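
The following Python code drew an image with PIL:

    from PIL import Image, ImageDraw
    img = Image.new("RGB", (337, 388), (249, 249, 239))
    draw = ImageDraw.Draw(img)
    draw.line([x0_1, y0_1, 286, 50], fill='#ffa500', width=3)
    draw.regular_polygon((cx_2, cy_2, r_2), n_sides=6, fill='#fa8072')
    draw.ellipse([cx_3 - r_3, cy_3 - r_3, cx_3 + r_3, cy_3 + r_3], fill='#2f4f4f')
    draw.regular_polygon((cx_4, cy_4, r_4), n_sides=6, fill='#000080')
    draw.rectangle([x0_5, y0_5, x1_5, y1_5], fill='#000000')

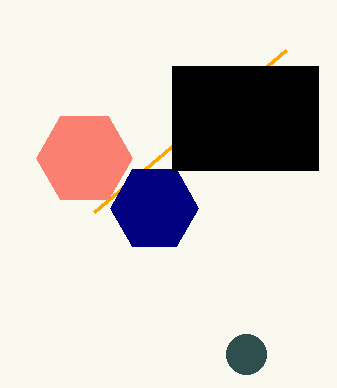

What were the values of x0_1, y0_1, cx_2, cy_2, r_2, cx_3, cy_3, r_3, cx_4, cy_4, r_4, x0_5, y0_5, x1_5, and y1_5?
x0_1 = 94
y0_1 = 212
cx_2 = 84
cy_2 = 158
r_2 = 48
cx_3 = 246
cy_3 = 354
r_3 = 20
cx_4 = 154
cy_4 = 208
r_4 = 44
x0_5 = 172
y0_5 = 66
x1_5 = 318
y1_5 = 170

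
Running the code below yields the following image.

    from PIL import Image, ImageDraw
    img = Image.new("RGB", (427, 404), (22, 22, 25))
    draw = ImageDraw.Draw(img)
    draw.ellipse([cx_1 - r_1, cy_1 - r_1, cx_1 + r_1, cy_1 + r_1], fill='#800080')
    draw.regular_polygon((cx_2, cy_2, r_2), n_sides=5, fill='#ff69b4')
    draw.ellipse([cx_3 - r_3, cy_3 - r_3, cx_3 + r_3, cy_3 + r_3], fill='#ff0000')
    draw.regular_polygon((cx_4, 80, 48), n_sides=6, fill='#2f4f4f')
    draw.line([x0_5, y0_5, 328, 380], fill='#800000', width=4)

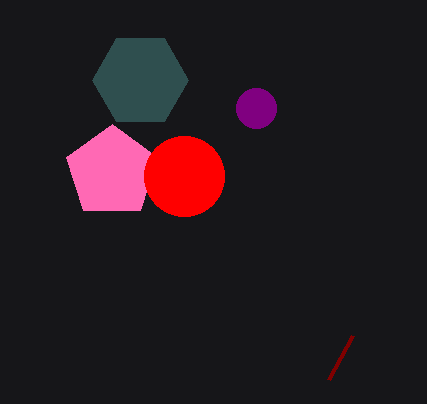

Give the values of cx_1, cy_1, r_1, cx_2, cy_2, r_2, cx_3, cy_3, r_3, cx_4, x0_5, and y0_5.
cx_1 = 256
cy_1 = 108
r_1 = 20
cx_2 = 112
cy_2 = 172
r_2 = 48
cx_3 = 184
cy_3 = 176
r_3 = 40
cx_4 = 140
x0_5 = 352
y0_5 = 336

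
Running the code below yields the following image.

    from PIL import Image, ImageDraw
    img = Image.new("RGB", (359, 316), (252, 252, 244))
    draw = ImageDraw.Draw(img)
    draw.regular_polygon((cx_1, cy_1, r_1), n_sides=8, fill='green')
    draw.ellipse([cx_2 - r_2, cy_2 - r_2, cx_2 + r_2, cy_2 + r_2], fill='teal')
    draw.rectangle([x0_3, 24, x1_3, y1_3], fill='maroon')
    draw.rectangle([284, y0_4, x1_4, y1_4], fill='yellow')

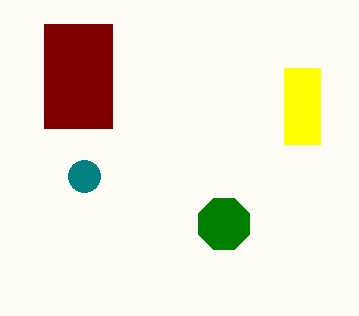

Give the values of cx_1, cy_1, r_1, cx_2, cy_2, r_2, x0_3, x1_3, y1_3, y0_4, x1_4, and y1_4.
cx_1 = 224, cy_1 = 224, r_1 = 28, cx_2 = 84, cy_2 = 176, r_2 = 16, x0_3 = 44, x1_3 = 112, y1_3 = 128, y0_4 = 68, x1_4 = 320, y1_4 = 144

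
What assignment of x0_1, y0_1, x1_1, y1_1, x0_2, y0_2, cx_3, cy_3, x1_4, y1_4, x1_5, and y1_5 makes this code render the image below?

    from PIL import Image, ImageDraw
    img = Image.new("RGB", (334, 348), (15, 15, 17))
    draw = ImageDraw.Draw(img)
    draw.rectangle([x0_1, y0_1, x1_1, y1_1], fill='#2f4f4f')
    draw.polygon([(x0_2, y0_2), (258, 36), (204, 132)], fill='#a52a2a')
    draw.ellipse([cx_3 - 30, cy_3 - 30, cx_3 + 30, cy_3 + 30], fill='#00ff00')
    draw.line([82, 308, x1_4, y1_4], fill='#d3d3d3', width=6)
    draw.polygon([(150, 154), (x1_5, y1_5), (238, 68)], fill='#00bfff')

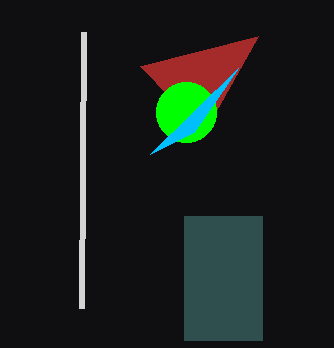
x0_1 = 184, y0_1 = 216, x1_1 = 262, y1_1 = 340, x0_2 = 140, y0_2 = 66, cx_3 = 186, cy_3 = 112, x1_4 = 84, y1_4 = 32, x1_5 = 194, y1_5 = 132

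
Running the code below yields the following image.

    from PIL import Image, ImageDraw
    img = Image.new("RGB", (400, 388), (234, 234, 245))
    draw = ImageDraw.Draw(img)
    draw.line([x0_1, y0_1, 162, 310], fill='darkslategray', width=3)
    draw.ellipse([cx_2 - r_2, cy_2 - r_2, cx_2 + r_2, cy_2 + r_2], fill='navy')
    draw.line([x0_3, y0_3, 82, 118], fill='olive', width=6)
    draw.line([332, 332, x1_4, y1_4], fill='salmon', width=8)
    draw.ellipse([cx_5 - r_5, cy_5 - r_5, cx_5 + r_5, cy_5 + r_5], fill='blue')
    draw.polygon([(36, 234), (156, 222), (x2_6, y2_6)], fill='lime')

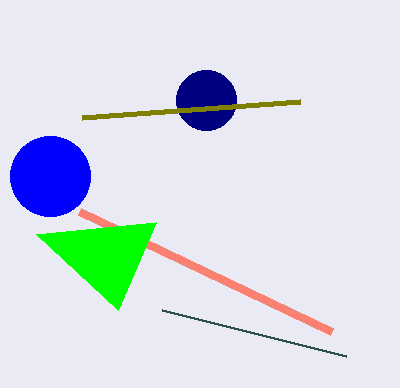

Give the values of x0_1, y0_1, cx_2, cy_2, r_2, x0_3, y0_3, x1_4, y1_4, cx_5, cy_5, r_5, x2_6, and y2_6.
x0_1 = 346, y0_1 = 356, cx_2 = 206, cy_2 = 100, r_2 = 30, x0_3 = 300, y0_3 = 102, x1_4 = 80, y1_4 = 212, cx_5 = 50, cy_5 = 176, r_5 = 40, x2_6 = 118, y2_6 = 310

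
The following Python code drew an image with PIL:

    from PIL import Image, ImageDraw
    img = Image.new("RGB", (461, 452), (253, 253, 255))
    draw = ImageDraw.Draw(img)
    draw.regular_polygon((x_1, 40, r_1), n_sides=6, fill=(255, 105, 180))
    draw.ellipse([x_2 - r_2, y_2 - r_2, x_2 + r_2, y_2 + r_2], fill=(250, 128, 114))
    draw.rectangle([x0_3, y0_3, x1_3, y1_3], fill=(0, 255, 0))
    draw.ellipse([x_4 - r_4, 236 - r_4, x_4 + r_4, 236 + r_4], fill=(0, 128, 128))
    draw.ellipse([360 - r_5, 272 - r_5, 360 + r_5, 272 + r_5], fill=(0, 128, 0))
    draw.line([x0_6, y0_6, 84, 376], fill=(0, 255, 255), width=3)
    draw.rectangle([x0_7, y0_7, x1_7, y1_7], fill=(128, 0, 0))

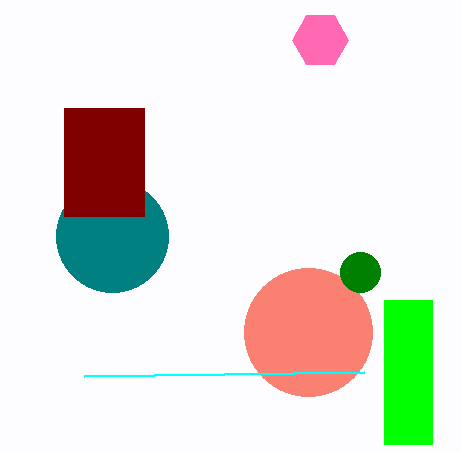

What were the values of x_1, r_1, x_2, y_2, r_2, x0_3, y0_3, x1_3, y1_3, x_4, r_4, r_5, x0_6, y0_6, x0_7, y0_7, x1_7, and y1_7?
x_1 = 320; r_1 = 28; x_2 = 308; y_2 = 332; r_2 = 64; x0_3 = 384; y0_3 = 300; x1_3 = 432; y1_3 = 444; x_4 = 112; r_4 = 56; r_5 = 20; x0_6 = 364; y0_6 = 372; x0_7 = 64; y0_7 = 108; x1_7 = 144; y1_7 = 216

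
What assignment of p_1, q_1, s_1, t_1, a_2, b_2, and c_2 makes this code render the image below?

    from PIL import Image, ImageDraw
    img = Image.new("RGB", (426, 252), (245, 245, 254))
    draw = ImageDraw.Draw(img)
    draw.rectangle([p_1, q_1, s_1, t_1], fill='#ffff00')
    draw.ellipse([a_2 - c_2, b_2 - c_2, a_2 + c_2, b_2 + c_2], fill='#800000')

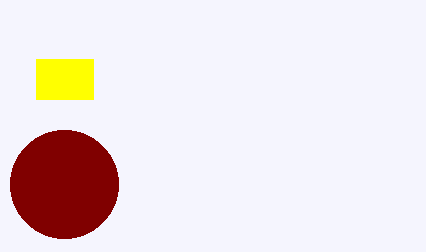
p_1 = 36, q_1 = 59, s_1 = 93, t_1 = 99, a_2 = 64, b_2 = 184, c_2 = 54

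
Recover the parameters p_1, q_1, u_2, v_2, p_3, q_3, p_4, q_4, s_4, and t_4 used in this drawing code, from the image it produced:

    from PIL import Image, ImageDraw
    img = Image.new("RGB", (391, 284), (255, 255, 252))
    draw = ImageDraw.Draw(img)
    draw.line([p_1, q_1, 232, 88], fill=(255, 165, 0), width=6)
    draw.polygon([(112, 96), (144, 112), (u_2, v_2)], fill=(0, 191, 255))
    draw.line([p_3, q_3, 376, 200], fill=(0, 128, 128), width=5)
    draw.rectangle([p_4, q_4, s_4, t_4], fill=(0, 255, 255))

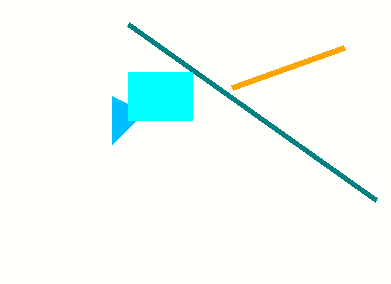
p_1 = 344
q_1 = 48
u_2 = 112
v_2 = 144
p_3 = 128
q_3 = 24
p_4 = 128
q_4 = 72
s_4 = 192
t_4 = 120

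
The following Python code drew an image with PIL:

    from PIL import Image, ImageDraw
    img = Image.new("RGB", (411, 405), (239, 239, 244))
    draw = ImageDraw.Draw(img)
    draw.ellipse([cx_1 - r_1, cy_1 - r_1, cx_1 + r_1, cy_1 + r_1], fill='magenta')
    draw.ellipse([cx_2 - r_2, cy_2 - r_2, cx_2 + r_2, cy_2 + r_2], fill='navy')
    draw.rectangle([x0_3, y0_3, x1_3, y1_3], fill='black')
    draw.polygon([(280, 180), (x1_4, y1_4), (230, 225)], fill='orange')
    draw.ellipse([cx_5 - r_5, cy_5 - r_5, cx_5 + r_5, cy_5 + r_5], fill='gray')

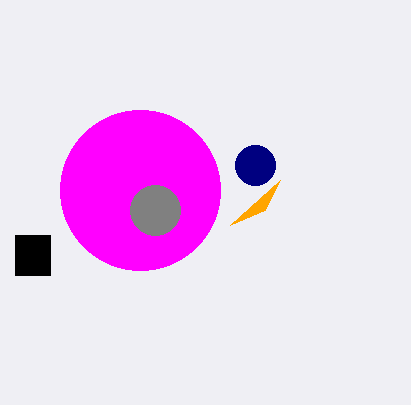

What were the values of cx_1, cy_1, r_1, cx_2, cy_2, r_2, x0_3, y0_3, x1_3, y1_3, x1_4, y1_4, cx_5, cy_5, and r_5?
cx_1 = 140; cy_1 = 190; r_1 = 80; cx_2 = 255; cy_2 = 165; r_2 = 20; x0_3 = 15; y0_3 = 235; x1_3 = 50; y1_3 = 275; x1_4 = 265; y1_4 = 210; cx_5 = 155; cy_5 = 210; r_5 = 25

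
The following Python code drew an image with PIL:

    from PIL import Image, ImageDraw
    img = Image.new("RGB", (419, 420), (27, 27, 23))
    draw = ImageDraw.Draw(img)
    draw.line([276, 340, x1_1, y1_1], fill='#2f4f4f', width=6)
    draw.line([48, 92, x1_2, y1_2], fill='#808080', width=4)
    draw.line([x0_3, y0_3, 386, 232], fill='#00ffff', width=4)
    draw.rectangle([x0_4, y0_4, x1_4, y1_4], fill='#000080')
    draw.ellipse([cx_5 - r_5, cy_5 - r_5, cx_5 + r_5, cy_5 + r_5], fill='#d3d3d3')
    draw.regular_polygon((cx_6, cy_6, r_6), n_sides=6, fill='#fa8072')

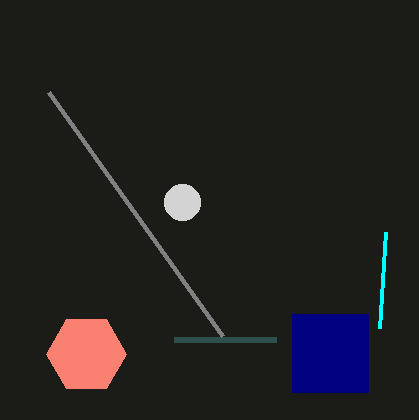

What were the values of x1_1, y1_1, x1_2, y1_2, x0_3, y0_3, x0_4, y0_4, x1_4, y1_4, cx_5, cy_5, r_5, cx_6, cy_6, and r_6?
x1_1 = 174
y1_1 = 340
x1_2 = 222
y1_2 = 336
x0_3 = 380
y0_3 = 328
x0_4 = 292
y0_4 = 314
x1_4 = 368
y1_4 = 392
cx_5 = 182
cy_5 = 202
r_5 = 18
cx_6 = 86
cy_6 = 354
r_6 = 40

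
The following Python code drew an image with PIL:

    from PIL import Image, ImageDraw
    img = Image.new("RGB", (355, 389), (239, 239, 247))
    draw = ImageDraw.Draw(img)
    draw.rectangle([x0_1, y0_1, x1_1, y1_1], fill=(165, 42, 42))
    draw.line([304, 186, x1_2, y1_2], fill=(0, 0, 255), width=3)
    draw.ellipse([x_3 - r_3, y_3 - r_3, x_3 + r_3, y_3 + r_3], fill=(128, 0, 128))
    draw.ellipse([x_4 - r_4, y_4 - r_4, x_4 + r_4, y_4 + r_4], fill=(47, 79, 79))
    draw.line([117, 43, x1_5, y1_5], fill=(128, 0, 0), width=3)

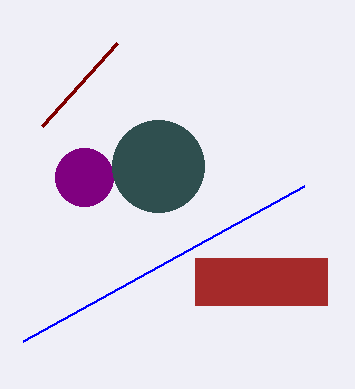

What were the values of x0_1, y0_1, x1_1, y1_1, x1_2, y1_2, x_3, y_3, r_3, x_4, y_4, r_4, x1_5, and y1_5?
x0_1 = 195; y0_1 = 258; x1_1 = 327; y1_1 = 305; x1_2 = 23; y1_2 = 341; x_3 = 84; y_3 = 177; r_3 = 29; x_4 = 158; y_4 = 166; r_4 = 46; x1_5 = 42; y1_5 = 126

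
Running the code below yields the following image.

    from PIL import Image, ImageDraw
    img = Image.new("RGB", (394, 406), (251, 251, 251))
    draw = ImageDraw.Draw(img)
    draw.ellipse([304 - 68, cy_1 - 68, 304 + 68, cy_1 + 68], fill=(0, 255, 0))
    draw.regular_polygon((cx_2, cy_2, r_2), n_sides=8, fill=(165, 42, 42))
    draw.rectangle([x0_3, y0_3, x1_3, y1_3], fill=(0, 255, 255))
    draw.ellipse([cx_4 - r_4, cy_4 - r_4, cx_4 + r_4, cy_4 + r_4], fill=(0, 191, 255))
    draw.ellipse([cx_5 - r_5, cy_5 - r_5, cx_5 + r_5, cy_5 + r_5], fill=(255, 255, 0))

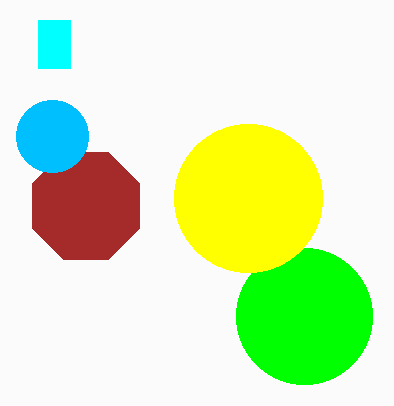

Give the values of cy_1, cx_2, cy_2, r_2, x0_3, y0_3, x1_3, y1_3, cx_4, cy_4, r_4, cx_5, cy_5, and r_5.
cy_1 = 316, cx_2 = 86, cy_2 = 206, r_2 = 58, x0_3 = 38, y0_3 = 20, x1_3 = 70, y1_3 = 68, cx_4 = 52, cy_4 = 136, r_4 = 36, cx_5 = 248, cy_5 = 198, r_5 = 74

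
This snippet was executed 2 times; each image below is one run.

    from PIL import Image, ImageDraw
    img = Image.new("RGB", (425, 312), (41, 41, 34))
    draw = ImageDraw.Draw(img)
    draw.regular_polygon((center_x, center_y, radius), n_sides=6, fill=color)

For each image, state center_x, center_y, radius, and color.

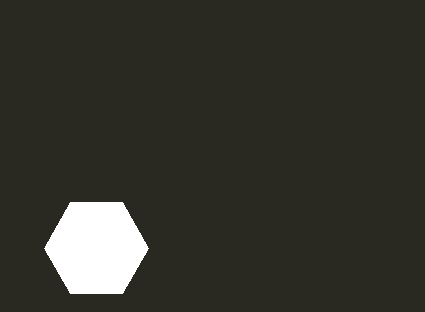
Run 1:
center_x = 96, center_y = 248, radius = 52, color = 'white'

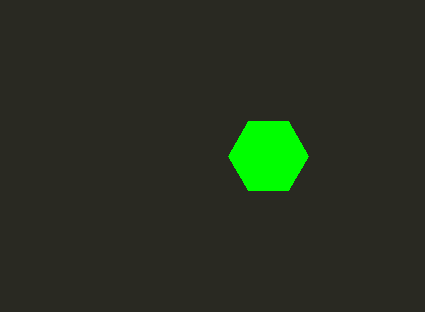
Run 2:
center_x = 268
center_y = 156
radius = 40
color = 'lime'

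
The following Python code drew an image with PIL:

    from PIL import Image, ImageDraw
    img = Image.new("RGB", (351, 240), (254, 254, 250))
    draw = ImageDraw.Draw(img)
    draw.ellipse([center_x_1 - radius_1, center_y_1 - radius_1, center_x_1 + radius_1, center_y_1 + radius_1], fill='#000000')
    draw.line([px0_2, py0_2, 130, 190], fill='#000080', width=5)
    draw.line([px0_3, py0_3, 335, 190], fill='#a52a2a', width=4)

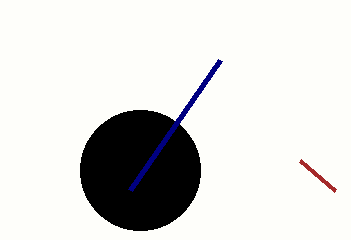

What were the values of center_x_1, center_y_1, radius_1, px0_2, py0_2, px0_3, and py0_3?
center_x_1 = 140, center_y_1 = 170, radius_1 = 60, px0_2 = 220, py0_2 = 60, px0_3 = 300, py0_3 = 160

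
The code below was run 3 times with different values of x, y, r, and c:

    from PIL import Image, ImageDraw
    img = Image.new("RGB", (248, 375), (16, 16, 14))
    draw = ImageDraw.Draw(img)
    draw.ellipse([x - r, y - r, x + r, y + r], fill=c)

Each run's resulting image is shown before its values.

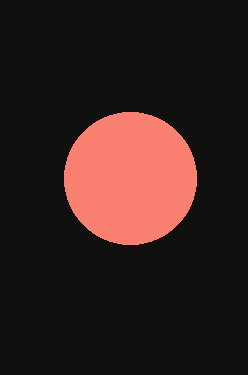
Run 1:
x = 130
y = 178
r = 66
c = 'salmon'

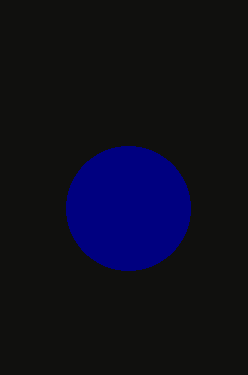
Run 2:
x = 128, y = 208, r = 62, c = 'navy'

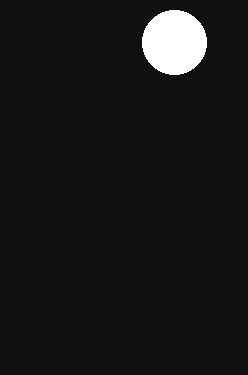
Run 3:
x = 174; y = 42; r = 32; c = 'white'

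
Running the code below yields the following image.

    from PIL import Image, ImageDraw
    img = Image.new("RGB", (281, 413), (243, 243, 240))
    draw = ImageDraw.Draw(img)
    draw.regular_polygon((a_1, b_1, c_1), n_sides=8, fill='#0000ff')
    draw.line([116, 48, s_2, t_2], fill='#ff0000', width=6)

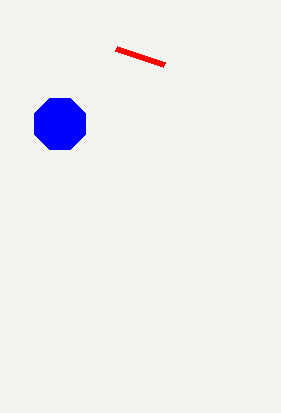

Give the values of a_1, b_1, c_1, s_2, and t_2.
a_1 = 60; b_1 = 124; c_1 = 28; s_2 = 164; t_2 = 64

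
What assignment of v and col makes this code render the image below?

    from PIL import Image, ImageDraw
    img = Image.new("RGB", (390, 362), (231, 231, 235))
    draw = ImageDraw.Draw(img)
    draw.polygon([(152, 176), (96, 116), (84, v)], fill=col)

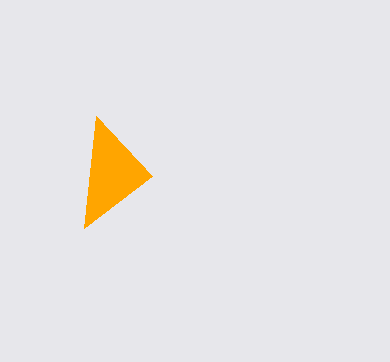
v = 228, col = 'orange'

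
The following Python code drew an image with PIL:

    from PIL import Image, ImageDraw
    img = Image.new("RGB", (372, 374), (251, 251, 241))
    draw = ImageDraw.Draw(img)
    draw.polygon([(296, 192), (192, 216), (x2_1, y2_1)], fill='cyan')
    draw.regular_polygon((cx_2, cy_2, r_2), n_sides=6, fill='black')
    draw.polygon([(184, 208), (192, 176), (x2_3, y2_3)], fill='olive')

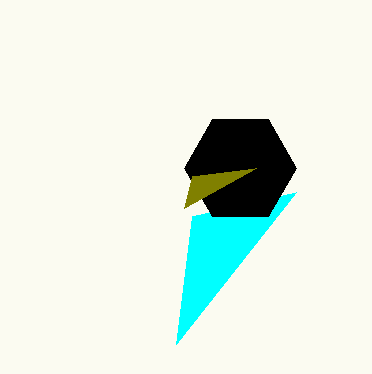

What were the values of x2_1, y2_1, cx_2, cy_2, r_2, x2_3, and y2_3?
x2_1 = 176
y2_1 = 344
cx_2 = 240
cy_2 = 168
r_2 = 56
x2_3 = 256
y2_3 = 168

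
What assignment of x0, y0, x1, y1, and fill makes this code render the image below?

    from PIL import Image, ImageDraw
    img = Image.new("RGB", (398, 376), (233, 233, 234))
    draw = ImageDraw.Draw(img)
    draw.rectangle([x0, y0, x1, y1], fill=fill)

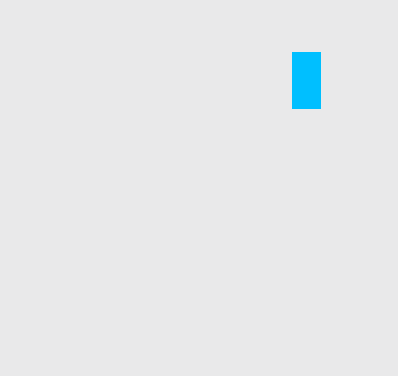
x0 = 292
y0 = 52
x1 = 320
y1 = 108
fill = 'deepskyblue'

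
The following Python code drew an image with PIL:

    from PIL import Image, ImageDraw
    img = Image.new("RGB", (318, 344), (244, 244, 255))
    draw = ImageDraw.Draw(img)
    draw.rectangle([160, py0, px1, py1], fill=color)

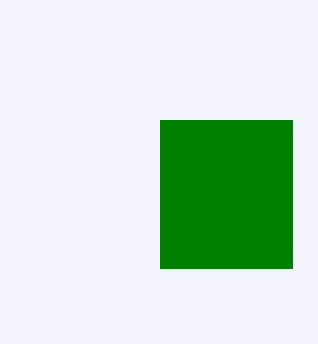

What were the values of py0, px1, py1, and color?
py0 = 120, px1 = 292, py1 = 268, color = 'green'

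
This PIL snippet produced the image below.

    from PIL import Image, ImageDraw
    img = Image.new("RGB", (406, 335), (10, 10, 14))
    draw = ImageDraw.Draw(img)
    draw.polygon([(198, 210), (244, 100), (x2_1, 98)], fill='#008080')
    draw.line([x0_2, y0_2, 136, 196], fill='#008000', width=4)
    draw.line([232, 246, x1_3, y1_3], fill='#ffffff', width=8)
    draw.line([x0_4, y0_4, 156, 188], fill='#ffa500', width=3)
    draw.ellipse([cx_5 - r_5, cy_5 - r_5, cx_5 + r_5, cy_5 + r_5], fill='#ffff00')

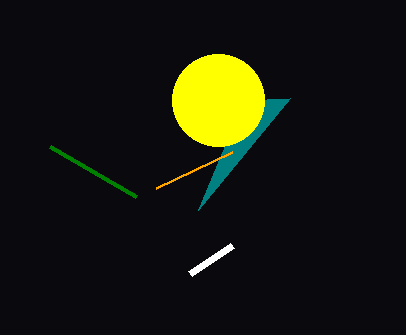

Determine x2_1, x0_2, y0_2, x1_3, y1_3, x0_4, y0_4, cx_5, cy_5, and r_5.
x2_1 = 290, x0_2 = 50, y0_2 = 146, x1_3 = 190, y1_3 = 274, x0_4 = 232, y0_4 = 152, cx_5 = 218, cy_5 = 100, r_5 = 46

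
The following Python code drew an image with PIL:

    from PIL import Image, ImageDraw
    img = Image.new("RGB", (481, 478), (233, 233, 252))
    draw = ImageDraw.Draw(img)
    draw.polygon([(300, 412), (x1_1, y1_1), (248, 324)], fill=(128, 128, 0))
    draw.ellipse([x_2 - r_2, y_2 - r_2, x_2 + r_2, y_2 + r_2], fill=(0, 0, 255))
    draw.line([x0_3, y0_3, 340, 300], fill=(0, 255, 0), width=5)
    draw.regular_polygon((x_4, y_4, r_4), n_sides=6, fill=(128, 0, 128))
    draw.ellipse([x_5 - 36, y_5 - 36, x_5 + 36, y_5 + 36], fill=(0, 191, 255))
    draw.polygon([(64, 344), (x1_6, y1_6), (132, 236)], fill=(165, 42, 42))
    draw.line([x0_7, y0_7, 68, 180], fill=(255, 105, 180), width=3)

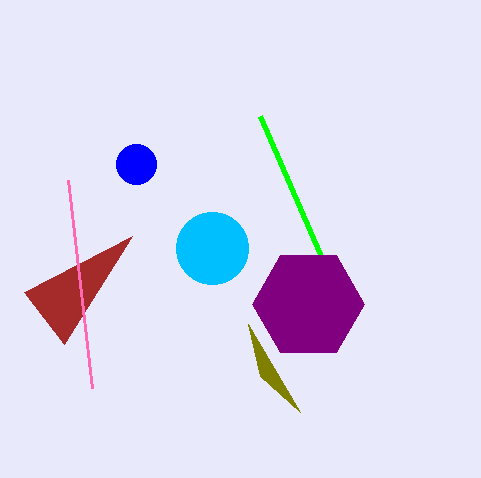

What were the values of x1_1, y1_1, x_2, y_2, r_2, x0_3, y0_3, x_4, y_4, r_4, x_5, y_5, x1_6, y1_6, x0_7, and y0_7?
x1_1 = 260
y1_1 = 376
x_2 = 136
y_2 = 164
r_2 = 20
x0_3 = 260
y0_3 = 116
x_4 = 308
y_4 = 304
r_4 = 56
x_5 = 212
y_5 = 248
x1_6 = 24
y1_6 = 292
x0_7 = 92
y0_7 = 388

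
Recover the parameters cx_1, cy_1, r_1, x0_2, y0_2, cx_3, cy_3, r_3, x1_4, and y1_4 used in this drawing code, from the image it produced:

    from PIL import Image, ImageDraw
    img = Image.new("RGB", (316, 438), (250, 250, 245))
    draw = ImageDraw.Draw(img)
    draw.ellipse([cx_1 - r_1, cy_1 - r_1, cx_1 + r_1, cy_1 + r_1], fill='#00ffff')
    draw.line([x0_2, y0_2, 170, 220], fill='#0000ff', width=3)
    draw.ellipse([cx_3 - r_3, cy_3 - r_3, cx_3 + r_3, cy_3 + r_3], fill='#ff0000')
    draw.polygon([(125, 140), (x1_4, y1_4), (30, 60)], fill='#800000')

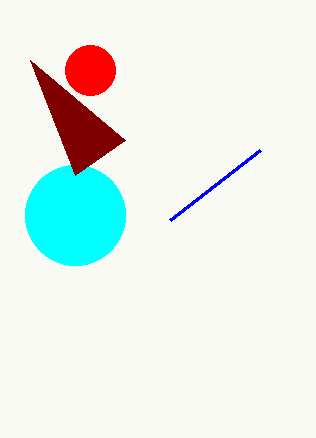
cx_1 = 75; cy_1 = 215; r_1 = 50; x0_2 = 260; y0_2 = 150; cx_3 = 90; cy_3 = 70; r_3 = 25; x1_4 = 75; y1_4 = 175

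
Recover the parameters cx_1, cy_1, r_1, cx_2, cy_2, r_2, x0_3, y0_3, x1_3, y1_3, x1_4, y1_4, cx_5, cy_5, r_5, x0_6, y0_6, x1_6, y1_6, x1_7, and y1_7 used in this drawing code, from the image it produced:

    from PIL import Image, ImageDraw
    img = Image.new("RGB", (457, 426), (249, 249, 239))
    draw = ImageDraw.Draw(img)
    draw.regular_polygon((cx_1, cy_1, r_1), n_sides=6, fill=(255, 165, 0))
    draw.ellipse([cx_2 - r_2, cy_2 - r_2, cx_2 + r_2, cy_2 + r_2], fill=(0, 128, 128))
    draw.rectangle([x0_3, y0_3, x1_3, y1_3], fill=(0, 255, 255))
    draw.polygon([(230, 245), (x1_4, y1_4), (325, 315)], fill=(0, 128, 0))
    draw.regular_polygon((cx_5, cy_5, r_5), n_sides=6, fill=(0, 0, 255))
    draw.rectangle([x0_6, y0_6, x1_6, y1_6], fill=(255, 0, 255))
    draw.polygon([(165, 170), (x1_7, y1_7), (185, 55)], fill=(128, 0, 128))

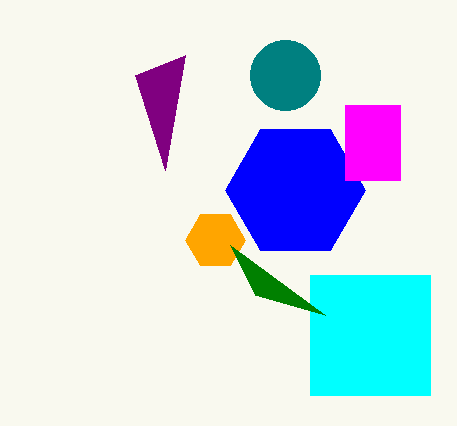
cx_1 = 215; cy_1 = 240; r_1 = 30; cx_2 = 285; cy_2 = 75; r_2 = 35; x0_3 = 310; y0_3 = 275; x1_3 = 430; y1_3 = 395; x1_4 = 255; y1_4 = 295; cx_5 = 295; cy_5 = 190; r_5 = 70; x0_6 = 345; y0_6 = 105; x1_6 = 400; y1_6 = 180; x1_7 = 135; y1_7 = 75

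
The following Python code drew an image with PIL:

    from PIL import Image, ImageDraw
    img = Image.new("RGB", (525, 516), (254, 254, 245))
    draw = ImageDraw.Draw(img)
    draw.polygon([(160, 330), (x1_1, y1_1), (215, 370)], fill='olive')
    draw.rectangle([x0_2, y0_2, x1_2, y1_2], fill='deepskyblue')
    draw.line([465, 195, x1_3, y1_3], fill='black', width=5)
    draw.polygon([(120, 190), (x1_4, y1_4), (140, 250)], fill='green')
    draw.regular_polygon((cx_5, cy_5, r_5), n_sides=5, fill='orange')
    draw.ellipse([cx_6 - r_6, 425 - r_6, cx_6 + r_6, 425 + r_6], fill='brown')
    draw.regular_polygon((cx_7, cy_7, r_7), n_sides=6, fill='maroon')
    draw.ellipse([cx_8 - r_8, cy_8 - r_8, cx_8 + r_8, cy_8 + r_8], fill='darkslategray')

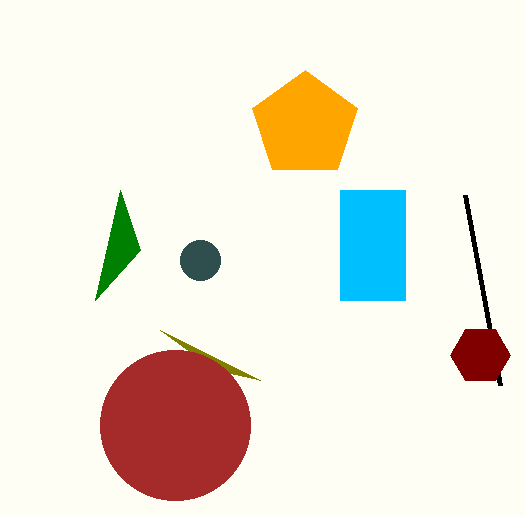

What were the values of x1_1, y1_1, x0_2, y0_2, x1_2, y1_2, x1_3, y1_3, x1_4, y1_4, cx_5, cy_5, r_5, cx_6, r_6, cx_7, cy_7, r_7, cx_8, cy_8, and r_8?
x1_1 = 260
y1_1 = 380
x0_2 = 340
y0_2 = 190
x1_2 = 405
y1_2 = 300
x1_3 = 500
y1_3 = 385
x1_4 = 95
y1_4 = 300
cx_5 = 305
cy_5 = 125
r_5 = 55
cx_6 = 175
r_6 = 75
cx_7 = 480
cy_7 = 355
r_7 = 30
cx_8 = 200
cy_8 = 260
r_8 = 20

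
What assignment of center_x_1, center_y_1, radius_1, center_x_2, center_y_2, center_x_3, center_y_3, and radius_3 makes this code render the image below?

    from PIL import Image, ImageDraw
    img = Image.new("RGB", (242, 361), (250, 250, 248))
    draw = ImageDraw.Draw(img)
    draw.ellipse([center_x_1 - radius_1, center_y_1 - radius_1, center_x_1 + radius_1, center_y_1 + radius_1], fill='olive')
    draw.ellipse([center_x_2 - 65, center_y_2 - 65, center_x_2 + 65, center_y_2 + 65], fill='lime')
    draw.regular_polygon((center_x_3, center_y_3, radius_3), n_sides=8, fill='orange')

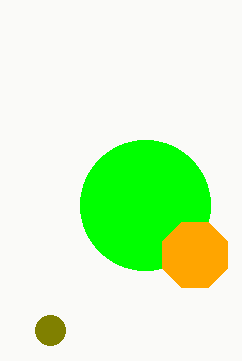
center_x_1 = 50, center_y_1 = 330, radius_1 = 15, center_x_2 = 145, center_y_2 = 205, center_x_3 = 195, center_y_3 = 255, radius_3 = 35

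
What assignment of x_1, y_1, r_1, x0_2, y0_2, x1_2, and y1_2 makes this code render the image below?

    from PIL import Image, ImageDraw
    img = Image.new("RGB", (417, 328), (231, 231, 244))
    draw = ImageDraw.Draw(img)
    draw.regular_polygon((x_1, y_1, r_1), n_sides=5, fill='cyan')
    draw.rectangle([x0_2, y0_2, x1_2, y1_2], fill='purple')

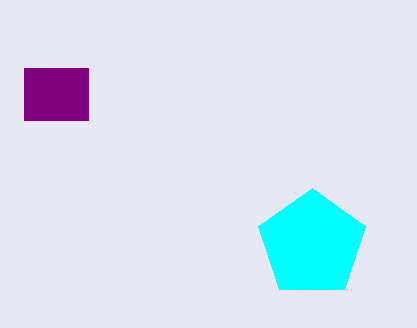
x_1 = 312, y_1 = 244, r_1 = 56, x0_2 = 24, y0_2 = 68, x1_2 = 88, y1_2 = 120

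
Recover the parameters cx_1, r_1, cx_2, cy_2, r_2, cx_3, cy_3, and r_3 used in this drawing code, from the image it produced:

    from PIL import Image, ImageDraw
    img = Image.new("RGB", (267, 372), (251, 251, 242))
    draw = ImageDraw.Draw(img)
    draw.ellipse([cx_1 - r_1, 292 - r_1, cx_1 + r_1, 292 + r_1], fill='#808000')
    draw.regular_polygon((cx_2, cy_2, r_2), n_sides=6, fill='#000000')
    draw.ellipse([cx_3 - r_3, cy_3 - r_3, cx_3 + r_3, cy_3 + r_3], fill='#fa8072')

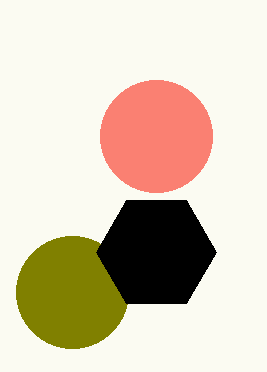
cx_1 = 72
r_1 = 56
cx_2 = 156
cy_2 = 252
r_2 = 60
cx_3 = 156
cy_3 = 136
r_3 = 56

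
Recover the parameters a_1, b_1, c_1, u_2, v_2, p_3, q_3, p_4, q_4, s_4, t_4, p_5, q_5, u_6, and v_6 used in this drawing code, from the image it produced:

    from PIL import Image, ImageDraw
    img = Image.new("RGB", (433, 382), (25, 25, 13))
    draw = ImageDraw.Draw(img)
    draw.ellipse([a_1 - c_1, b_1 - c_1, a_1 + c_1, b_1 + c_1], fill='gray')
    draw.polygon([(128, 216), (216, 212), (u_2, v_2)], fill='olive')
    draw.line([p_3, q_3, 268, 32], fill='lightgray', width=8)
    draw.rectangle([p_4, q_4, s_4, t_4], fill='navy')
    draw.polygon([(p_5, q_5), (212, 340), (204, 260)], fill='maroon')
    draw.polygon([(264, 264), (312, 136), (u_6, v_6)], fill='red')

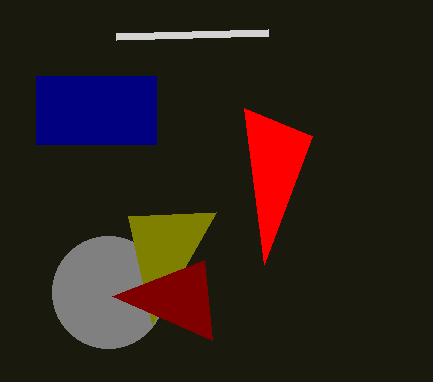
a_1 = 108, b_1 = 292, c_1 = 56, u_2 = 152, v_2 = 324, p_3 = 116, q_3 = 36, p_4 = 36, q_4 = 76, s_4 = 156, t_4 = 144, p_5 = 112, q_5 = 296, u_6 = 244, v_6 = 108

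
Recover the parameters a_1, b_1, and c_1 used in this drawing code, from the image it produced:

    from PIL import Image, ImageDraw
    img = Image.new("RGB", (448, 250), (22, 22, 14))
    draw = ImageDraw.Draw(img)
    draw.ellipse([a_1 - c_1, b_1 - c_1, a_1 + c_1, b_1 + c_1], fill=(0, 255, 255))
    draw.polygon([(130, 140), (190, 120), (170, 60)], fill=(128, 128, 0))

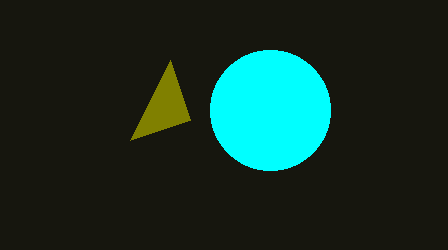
a_1 = 270, b_1 = 110, c_1 = 60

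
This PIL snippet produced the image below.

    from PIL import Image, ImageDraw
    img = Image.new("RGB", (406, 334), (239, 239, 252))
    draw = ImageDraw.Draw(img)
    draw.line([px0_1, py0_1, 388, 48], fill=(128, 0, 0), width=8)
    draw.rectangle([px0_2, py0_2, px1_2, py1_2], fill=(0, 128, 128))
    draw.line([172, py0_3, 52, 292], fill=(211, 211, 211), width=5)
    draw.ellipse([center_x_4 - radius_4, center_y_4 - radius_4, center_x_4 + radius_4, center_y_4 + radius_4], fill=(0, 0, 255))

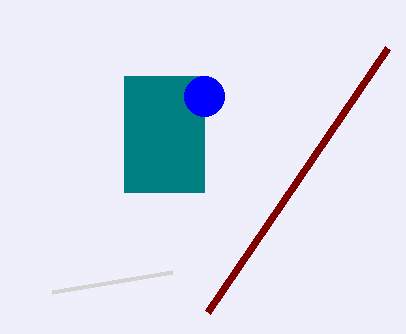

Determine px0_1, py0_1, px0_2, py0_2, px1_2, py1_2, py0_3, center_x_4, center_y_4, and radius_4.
px0_1 = 208; py0_1 = 312; px0_2 = 124; py0_2 = 76; px1_2 = 204; py1_2 = 192; py0_3 = 272; center_x_4 = 204; center_y_4 = 96; radius_4 = 20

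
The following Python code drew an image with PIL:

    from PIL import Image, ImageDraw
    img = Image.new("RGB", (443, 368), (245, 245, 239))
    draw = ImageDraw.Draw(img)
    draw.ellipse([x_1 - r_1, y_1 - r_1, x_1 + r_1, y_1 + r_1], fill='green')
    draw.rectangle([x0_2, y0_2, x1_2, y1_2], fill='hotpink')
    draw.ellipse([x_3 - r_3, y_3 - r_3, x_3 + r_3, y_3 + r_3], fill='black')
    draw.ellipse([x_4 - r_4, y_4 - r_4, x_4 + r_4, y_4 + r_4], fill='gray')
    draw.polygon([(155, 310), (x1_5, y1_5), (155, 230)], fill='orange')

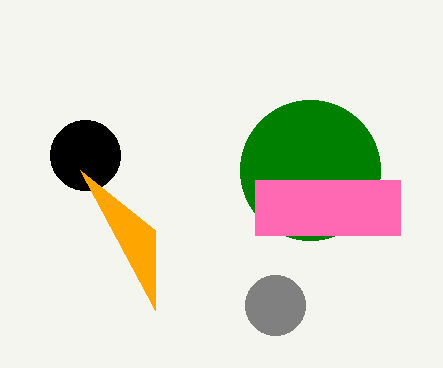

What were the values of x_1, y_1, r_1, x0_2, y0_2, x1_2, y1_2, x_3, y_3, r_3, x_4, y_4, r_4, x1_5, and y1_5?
x_1 = 310; y_1 = 170; r_1 = 70; x0_2 = 255; y0_2 = 180; x1_2 = 400; y1_2 = 235; x_3 = 85; y_3 = 155; r_3 = 35; x_4 = 275; y_4 = 305; r_4 = 30; x1_5 = 80; y1_5 = 170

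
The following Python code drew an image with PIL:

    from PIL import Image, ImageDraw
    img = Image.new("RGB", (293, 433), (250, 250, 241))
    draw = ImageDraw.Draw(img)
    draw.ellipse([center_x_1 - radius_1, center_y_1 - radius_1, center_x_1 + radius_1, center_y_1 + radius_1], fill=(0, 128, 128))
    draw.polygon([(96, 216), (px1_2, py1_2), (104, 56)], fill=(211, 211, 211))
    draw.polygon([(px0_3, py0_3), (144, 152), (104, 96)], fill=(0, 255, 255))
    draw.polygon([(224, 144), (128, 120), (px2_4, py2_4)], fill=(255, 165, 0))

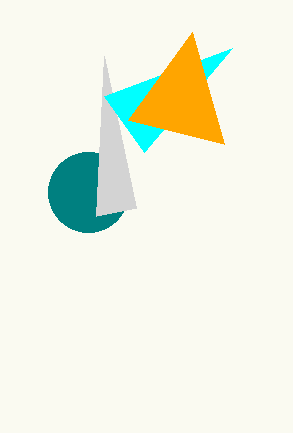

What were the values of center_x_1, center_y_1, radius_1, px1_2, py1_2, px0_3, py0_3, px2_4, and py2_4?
center_x_1 = 88, center_y_1 = 192, radius_1 = 40, px1_2 = 136, py1_2 = 208, px0_3 = 232, py0_3 = 48, px2_4 = 192, py2_4 = 32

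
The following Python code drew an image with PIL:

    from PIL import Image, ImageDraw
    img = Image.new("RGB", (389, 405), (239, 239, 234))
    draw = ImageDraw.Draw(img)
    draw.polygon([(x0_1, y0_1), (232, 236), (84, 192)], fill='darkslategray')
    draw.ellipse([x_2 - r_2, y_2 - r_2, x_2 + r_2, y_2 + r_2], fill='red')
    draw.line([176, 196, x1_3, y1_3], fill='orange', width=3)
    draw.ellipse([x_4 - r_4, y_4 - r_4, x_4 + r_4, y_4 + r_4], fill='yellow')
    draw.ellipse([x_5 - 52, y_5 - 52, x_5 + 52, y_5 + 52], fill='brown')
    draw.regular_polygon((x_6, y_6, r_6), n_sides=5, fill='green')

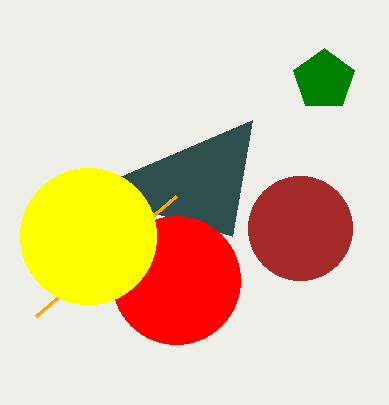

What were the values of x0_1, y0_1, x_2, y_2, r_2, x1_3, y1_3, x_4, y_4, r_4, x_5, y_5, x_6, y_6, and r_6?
x0_1 = 252, y0_1 = 120, x_2 = 176, y_2 = 280, r_2 = 64, x1_3 = 36, y1_3 = 316, x_4 = 88, y_4 = 236, r_4 = 68, x_5 = 300, y_5 = 228, x_6 = 324, y_6 = 80, r_6 = 32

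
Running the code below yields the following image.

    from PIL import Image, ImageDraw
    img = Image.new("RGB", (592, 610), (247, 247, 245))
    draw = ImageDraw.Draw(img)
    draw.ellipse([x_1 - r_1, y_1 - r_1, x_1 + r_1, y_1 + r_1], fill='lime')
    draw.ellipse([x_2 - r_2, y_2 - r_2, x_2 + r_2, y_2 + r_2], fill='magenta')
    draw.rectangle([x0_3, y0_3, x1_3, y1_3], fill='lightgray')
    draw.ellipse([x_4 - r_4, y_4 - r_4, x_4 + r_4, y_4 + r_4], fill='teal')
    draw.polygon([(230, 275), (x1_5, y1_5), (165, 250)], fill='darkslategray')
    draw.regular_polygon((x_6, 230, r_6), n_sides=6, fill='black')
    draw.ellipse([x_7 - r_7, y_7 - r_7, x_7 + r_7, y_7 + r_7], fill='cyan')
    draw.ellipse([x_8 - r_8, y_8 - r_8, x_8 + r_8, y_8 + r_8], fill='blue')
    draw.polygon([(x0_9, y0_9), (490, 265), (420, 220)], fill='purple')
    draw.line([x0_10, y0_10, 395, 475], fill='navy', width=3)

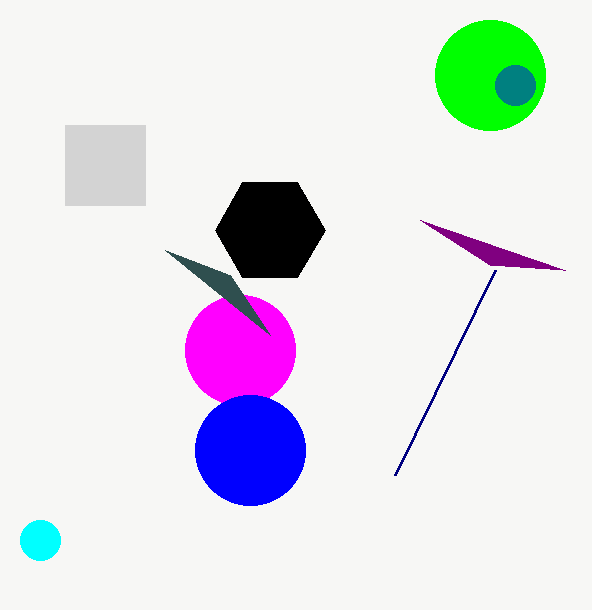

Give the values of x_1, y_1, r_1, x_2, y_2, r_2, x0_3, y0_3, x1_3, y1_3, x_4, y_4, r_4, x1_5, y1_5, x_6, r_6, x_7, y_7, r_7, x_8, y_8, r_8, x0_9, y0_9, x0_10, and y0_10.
x_1 = 490
y_1 = 75
r_1 = 55
x_2 = 240
y_2 = 350
r_2 = 55
x0_3 = 65
y0_3 = 125
x1_3 = 145
y1_3 = 205
x_4 = 515
y_4 = 85
r_4 = 20
x1_5 = 270
y1_5 = 335
x_6 = 270
r_6 = 55
x_7 = 40
y_7 = 540
r_7 = 20
x_8 = 250
y_8 = 450
r_8 = 55
x0_9 = 565
y0_9 = 270
x0_10 = 495
y0_10 = 270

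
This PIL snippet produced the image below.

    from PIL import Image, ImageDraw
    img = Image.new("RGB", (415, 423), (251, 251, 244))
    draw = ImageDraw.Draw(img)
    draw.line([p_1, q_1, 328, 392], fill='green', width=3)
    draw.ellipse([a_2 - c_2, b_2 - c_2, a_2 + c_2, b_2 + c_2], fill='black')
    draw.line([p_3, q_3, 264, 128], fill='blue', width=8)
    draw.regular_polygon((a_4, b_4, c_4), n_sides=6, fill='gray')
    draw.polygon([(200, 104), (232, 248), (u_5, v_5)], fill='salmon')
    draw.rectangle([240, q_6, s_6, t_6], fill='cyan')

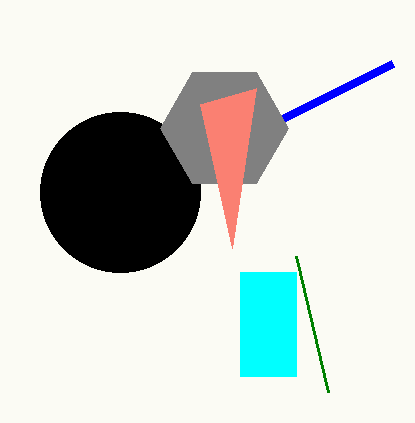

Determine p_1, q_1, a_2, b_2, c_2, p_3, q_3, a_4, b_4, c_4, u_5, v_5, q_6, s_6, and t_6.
p_1 = 296, q_1 = 256, a_2 = 120, b_2 = 192, c_2 = 80, p_3 = 392, q_3 = 64, a_4 = 224, b_4 = 128, c_4 = 64, u_5 = 256, v_5 = 88, q_6 = 272, s_6 = 296, t_6 = 376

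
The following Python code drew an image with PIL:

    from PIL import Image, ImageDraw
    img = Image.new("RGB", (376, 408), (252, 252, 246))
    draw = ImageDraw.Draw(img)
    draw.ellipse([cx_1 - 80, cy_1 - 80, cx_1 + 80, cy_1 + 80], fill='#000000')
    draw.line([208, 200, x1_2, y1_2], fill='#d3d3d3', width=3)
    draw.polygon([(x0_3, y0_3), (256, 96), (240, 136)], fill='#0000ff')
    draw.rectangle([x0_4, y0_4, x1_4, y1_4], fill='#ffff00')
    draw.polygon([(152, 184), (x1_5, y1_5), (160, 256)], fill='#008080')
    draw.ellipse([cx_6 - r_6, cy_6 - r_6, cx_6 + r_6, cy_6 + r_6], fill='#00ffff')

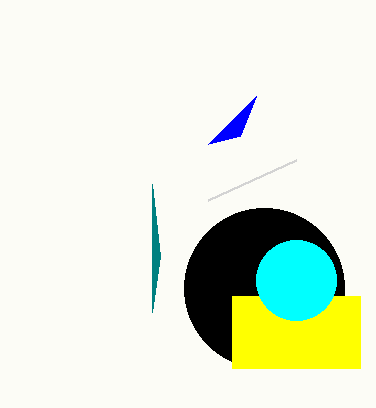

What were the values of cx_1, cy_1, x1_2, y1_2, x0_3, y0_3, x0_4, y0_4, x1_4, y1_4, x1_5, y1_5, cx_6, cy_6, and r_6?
cx_1 = 264, cy_1 = 288, x1_2 = 296, y1_2 = 160, x0_3 = 208, y0_3 = 144, x0_4 = 232, y0_4 = 296, x1_4 = 360, y1_4 = 368, x1_5 = 152, y1_5 = 312, cx_6 = 296, cy_6 = 280, r_6 = 40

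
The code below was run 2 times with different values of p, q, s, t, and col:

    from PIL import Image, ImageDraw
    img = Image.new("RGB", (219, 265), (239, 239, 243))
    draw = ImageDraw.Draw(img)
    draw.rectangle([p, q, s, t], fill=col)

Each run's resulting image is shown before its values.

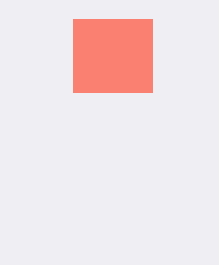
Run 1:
p = 73
q = 19
s = 152
t = 92
col = 'salmon'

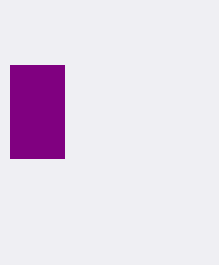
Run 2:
p = 10, q = 65, s = 64, t = 158, col = 'purple'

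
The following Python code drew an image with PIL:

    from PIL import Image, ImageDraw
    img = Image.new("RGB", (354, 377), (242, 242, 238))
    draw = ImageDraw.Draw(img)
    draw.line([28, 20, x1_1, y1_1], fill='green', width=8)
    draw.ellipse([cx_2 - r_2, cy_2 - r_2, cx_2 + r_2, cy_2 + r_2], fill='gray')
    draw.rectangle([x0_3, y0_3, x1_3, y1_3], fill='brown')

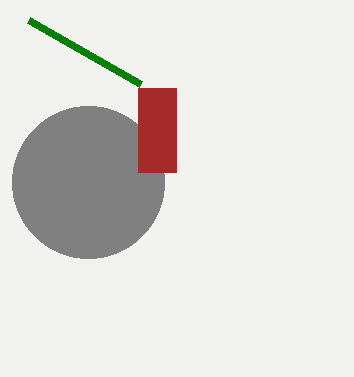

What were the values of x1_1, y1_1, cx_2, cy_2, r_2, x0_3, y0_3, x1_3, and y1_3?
x1_1 = 140, y1_1 = 84, cx_2 = 88, cy_2 = 182, r_2 = 76, x0_3 = 138, y0_3 = 88, x1_3 = 176, y1_3 = 172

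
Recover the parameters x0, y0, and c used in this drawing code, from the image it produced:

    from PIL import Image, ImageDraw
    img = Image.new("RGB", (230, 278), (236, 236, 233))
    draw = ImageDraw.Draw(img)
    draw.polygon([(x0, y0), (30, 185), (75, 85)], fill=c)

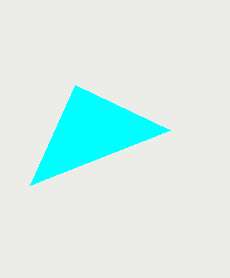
x0 = 170, y0 = 130, c = 'cyan'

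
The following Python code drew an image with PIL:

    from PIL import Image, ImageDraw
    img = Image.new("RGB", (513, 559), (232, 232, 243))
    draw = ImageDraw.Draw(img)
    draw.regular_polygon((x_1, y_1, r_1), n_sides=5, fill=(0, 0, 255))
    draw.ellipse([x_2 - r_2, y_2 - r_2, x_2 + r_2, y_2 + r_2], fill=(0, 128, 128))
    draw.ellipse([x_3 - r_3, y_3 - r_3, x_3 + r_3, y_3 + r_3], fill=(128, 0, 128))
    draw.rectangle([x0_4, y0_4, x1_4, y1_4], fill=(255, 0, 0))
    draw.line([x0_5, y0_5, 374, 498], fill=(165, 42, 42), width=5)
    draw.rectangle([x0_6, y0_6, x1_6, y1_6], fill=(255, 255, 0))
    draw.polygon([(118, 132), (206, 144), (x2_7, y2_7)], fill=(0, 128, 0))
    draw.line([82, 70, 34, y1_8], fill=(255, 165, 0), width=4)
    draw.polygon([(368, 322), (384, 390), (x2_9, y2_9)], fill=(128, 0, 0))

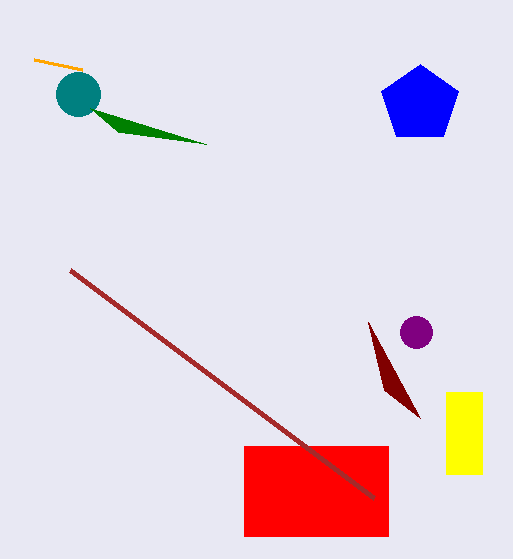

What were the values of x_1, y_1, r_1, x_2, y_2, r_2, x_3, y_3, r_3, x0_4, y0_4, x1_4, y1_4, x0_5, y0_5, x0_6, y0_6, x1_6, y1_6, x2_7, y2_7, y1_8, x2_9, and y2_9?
x_1 = 420, y_1 = 104, r_1 = 40, x_2 = 78, y_2 = 94, r_2 = 22, x_3 = 416, y_3 = 332, r_3 = 16, x0_4 = 244, y0_4 = 446, x1_4 = 388, y1_4 = 536, x0_5 = 70, y0_5 = 270, x0_6 = 446, y0_6 = 392, x1_6 = 482, y1_6 = 474, x2_7 = 90, y2_7 = 108, y1_8 = 60, x2_9 = 420, y2_9 = 418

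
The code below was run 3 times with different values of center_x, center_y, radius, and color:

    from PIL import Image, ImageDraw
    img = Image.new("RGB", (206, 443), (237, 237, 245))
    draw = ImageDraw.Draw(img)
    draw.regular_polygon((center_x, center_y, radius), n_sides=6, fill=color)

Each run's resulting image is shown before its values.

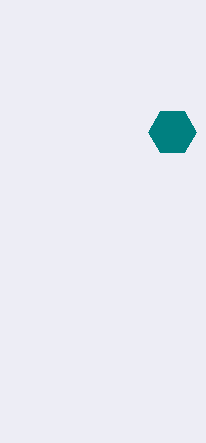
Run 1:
center_x = 172
center_y = 132
radius = 24
color = 'teal'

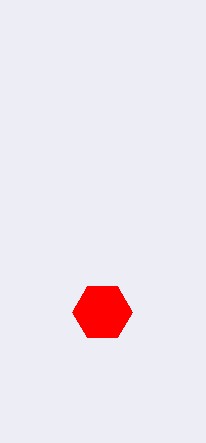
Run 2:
center_x = 102, center_y = 312, radius = 30, color = 'red'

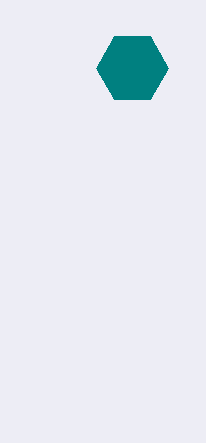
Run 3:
center_x = 132
center_y = 68
radius = 36
color = 'teal'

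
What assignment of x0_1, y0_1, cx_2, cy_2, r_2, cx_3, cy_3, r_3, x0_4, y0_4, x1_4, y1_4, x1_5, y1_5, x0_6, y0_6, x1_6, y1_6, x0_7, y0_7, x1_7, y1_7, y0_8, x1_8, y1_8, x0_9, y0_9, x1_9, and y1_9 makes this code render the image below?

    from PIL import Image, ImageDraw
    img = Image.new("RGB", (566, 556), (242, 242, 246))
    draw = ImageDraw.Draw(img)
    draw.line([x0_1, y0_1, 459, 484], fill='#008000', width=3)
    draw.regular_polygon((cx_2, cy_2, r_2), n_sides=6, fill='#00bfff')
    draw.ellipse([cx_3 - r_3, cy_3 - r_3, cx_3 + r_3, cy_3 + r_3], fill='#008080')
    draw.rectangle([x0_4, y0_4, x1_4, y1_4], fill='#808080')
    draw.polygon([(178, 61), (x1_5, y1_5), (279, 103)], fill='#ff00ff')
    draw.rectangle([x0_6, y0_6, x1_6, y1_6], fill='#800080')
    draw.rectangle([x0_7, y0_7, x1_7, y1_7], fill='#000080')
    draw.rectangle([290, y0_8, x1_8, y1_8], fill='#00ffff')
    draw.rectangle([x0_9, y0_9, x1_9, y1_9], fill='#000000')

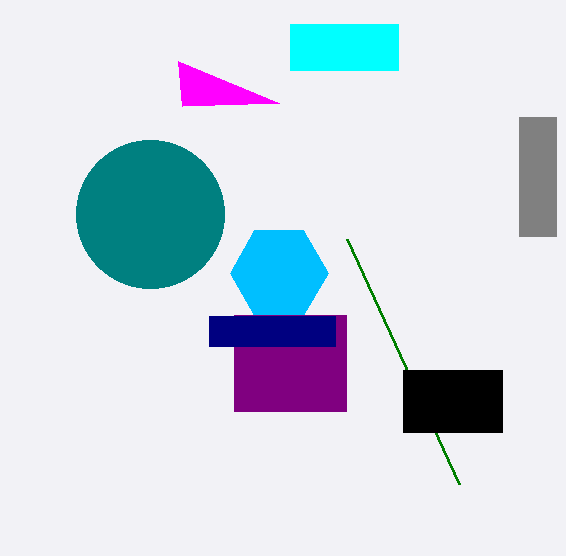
x0_1 = 347
y0_1 = 239
cx_2 = 279
cy_2 = 273
r_2 = 49
cx_3 = 150
cy_3 = 214
r_3 = 74
x0_4 = 519
y0_4 = 117
x1_4 = 556
y1_4 = 236
x1_5 = 182
y1_5 = 106
x0_6 = 234
y0_6 = 315
x1_6 = 346
y1_6 = 411
x0_7 = 209
y0_7 = 316
x1_7 = 335
y1_7 = 346
y0_8 = 24
x1_8 = 398
y1_8 = 70
x0_9 = 403
y0_9 = 370
x1_9 = 502
y1_9 = 432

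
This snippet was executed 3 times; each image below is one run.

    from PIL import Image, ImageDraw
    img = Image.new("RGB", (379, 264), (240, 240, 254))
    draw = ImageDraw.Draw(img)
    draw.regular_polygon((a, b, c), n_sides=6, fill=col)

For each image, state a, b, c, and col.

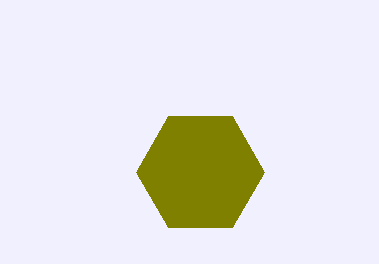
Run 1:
a = 200; b = 172; c = 64; col = 'olive'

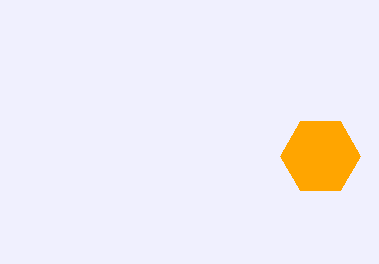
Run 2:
a = 320
b = 156
c = 40
col = 'orange'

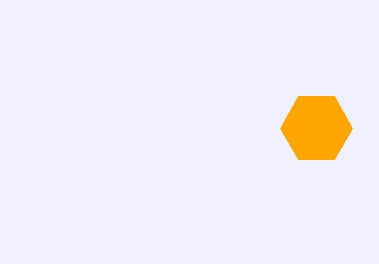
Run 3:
a = 316; b = 128; c = 36; col = 'orange'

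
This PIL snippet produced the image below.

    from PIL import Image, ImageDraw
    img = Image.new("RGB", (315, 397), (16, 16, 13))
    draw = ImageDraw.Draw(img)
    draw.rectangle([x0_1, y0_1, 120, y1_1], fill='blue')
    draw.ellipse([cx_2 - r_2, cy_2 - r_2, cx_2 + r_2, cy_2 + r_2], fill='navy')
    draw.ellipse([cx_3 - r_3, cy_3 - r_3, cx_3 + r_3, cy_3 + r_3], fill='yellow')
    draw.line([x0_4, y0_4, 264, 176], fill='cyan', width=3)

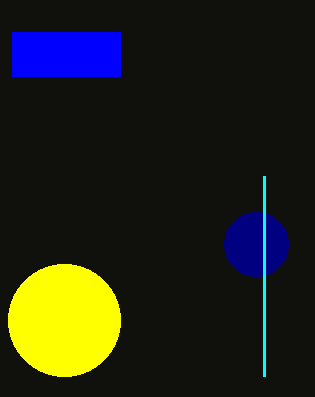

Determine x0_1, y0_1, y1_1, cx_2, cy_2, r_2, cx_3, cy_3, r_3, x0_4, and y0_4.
x0_1 = 12
y0_1 = 32
y1_1 = 76
cx_2 = 256
cy_2 = 244
r_2 = 32
cx_3 = 64
cy_3 = 320
r_3 = 56
x0_4 = 264
y0_4 = 376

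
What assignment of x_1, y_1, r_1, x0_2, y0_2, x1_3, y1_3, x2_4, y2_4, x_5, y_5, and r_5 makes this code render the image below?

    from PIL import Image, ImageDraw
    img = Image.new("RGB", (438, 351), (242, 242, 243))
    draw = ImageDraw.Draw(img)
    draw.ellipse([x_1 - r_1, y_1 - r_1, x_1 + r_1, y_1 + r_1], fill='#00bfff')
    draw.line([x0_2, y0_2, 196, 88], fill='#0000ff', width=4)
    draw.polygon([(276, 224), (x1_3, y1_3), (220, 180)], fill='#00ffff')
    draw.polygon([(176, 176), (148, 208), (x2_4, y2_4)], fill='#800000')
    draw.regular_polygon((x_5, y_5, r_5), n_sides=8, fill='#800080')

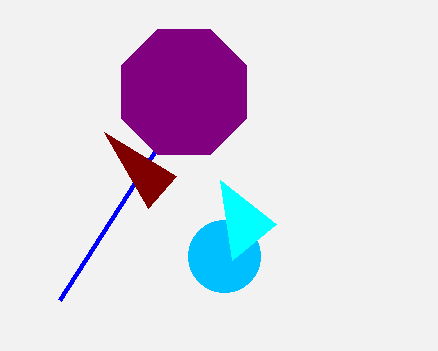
x_1 = 224
y_1 = 256
r_1 = 36
x0_2 = 60
y0_2 = 300
x1_3 = 232
y1_3 = 260
x2_4 = 104
y2_4 = 132
x_5 = 184
y_5 = 92
r_5 = 68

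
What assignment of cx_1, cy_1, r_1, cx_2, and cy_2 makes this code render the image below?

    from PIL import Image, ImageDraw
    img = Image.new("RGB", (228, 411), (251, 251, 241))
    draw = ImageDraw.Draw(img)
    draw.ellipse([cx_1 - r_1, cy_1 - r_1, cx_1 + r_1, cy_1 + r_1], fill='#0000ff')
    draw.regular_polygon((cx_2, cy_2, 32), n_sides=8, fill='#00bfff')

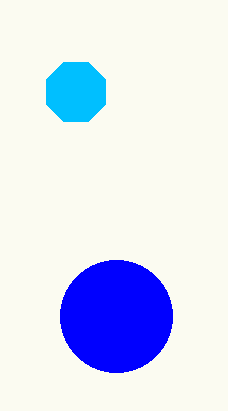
cx_1 = 116; cy_1 = 316; r_1 = 56; cx_2 = 76; cy_2 = 92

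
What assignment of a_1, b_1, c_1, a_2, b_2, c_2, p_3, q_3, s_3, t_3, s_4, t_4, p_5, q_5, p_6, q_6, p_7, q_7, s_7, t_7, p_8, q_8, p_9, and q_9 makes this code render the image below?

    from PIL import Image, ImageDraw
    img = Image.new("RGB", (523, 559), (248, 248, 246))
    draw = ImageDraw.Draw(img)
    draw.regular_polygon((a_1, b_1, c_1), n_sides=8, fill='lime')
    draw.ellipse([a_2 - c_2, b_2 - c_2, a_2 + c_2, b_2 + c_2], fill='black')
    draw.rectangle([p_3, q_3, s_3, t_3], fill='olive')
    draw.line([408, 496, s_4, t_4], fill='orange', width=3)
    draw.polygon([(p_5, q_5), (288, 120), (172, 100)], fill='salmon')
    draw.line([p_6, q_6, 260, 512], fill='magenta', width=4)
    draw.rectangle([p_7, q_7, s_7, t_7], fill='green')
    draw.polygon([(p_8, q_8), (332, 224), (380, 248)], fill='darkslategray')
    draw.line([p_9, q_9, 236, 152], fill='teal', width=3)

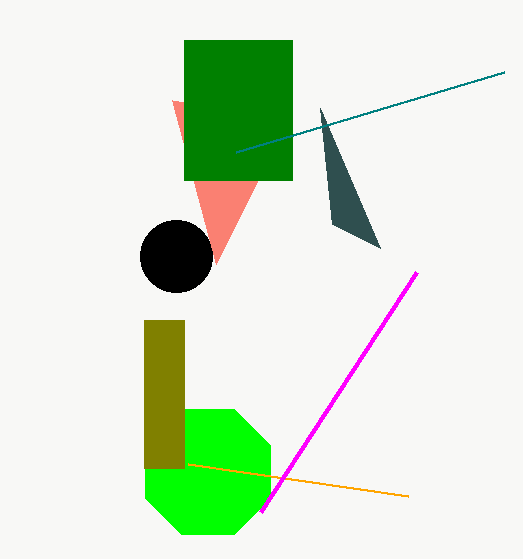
a_1 = 208
b_1 = 472
c_1 = 68
a_2 = 176
b_2 = 256
c_2 = 36
p_3 = 144
q_3 = 320
s_3 = 184
t_3 = 468
s_4 = 188
t_4 = 464
p_5 = 216
q_5 = 264
p_6 = 416
q_6 = 272
p_7 = 184
q_7 = 40
s_7 = 292
t_7 = 180
p_8 = 320
q_8 = 108
p_9 = 504
q_9 = 72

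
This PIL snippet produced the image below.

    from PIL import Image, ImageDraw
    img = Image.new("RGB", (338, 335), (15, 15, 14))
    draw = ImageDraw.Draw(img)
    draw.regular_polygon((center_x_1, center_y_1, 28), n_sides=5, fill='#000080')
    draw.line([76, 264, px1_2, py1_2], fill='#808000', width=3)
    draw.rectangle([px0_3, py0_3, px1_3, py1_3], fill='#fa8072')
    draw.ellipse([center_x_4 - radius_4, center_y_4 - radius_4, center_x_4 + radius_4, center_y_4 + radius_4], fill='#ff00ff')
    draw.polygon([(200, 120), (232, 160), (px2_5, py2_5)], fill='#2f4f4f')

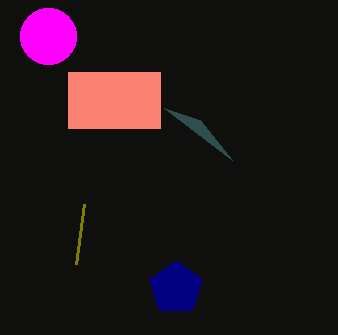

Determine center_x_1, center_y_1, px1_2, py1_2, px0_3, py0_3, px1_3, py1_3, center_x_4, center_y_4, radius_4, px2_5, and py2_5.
center_x_1 = 176
center_y_1 = 288
px1_2 = 84
py1_2 = 204
px0_3 = 68
py0_3 = 72
px1_3 = 160
py1_3 = 128
center_x_4 = 48
center_y_4 = 36
radius_4 = 28
px2_5 = 164
py2_5 = 108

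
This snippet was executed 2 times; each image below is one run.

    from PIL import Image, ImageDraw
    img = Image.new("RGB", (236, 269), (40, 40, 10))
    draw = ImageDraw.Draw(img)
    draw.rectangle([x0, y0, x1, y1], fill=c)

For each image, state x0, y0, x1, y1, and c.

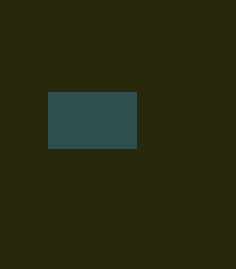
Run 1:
x0 = 48
y0 = 92
x1 = 136
y1 = 148
c = 'darkslategray'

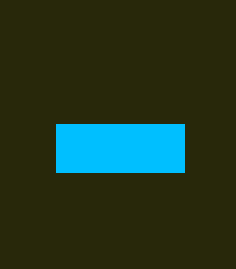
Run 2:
x0 = 56
y0 = 124
x1 = 184
y1 = 172
c = 'deepskyblue'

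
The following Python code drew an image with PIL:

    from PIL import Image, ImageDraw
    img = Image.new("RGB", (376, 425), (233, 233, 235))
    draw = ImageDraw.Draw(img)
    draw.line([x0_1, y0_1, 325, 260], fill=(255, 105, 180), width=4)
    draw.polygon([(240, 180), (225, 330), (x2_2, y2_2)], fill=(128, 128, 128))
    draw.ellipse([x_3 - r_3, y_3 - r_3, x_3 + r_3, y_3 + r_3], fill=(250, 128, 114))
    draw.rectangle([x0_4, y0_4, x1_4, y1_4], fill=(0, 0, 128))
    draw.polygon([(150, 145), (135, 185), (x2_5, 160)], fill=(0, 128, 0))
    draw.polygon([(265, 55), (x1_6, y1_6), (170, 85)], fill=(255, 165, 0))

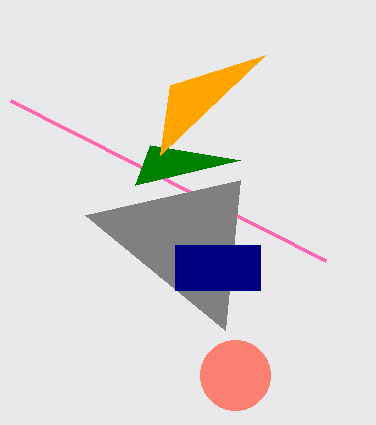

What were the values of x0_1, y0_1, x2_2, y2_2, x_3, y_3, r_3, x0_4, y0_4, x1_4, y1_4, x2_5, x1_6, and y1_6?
x0_1 = 10; y0_1 = 100; x2_2 = 85; y2_2 = 215; x_3 = 235; y_3 = 375; r_3 = 35; x0_4 = 175; y0_4 = 245; x1_4 = 260; y1_4 = 290; x2_5 = 240; x1_6 = 160; y1_6 = 155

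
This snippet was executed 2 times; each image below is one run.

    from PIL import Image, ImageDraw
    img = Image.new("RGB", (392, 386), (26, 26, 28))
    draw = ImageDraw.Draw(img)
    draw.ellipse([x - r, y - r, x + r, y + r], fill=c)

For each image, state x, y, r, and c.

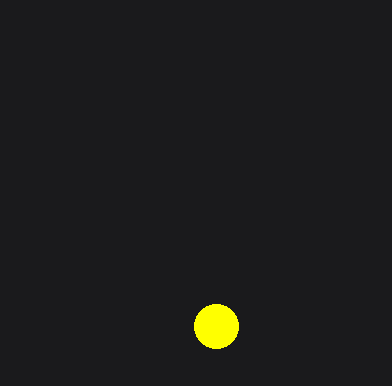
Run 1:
x = 216
y = 326
r = 22
c = 'yellow'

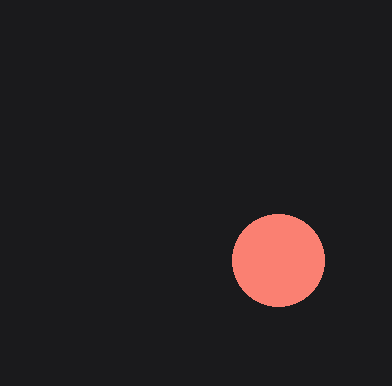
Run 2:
x = 278; y = 260; r = 46; c = 'salmon'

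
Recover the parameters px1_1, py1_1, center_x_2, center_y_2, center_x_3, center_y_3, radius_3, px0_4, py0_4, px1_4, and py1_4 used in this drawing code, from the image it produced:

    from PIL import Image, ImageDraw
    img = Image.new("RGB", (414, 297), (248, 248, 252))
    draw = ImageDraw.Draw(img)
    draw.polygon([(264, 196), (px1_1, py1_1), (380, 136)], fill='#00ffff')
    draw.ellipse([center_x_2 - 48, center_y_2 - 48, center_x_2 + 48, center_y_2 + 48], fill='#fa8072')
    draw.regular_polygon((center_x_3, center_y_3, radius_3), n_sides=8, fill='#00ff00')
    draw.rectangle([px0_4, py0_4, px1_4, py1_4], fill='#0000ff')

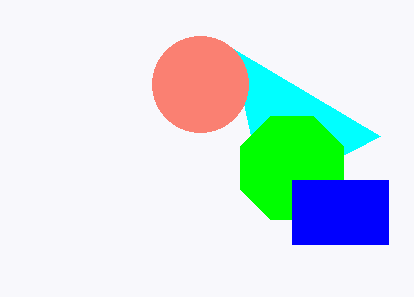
px1_1 = 232; py1_1 = 48; center_x_2 = 200; center_y_2 = 84; center_x_3 = 292; center_y_3 = 168; radius_3 = 56; px0_4 = 292; py0_4 = 180; px1_4 = 388; py1_4 = 244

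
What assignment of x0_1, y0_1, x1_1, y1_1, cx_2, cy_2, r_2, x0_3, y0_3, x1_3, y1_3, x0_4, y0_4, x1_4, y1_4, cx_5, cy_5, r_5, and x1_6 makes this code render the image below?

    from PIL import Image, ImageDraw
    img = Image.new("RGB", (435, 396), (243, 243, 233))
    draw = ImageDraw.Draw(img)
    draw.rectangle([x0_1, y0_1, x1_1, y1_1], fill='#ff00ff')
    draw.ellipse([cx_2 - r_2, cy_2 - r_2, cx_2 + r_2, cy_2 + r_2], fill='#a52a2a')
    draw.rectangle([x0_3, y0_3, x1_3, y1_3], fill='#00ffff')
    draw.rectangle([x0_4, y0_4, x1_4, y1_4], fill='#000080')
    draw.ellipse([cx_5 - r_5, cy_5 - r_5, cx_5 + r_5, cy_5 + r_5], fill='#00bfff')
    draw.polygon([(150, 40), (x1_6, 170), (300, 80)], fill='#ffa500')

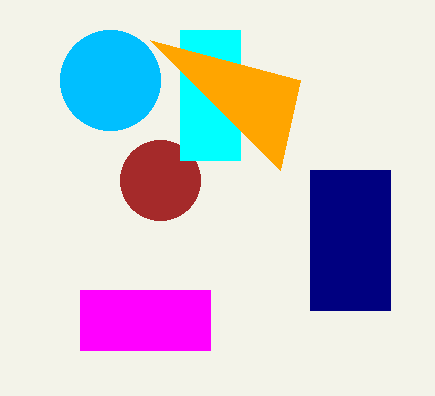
x0_1 = 80
y0_1 = 290
x1_1 = 210
y1_1 = 350
cx_2 = 160
cy_2 = 180
r_2 = 40
x0_3 = 180
y0_3 = 30
x1_3 = 240
y1_3 = 160
x0_4 = 310
y0_4 = 170
x1_4 = 390
y1_4 = 310
cx_5 = 110
cy_5 = 80
r_5 = 50
x1_6 = 280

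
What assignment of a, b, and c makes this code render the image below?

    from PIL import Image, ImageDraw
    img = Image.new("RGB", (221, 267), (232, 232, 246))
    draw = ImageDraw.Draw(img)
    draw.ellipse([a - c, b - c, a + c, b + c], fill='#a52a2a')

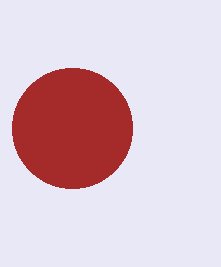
a = 72, b = 128, c = 60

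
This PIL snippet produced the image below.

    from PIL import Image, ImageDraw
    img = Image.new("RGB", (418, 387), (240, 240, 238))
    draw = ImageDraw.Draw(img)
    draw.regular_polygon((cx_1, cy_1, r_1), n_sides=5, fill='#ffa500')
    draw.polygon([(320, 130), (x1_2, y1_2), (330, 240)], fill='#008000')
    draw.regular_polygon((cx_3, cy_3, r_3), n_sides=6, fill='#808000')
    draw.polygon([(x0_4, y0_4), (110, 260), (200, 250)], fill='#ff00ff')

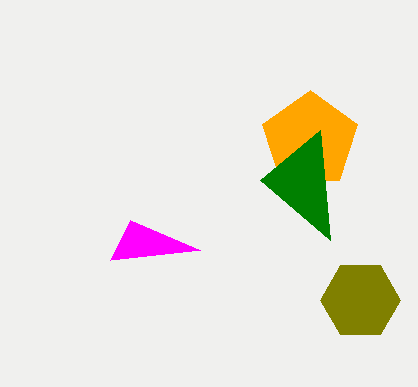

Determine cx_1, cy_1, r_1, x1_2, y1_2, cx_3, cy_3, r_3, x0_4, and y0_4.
cx_1 = 310; cy_1 = 140; r_1 = 50; x1_2 = 260; y1_2 = 180; cx_3 = 360; cy_3 = 300; r_3 = 40; x0_4 = 130; y0_4 = 220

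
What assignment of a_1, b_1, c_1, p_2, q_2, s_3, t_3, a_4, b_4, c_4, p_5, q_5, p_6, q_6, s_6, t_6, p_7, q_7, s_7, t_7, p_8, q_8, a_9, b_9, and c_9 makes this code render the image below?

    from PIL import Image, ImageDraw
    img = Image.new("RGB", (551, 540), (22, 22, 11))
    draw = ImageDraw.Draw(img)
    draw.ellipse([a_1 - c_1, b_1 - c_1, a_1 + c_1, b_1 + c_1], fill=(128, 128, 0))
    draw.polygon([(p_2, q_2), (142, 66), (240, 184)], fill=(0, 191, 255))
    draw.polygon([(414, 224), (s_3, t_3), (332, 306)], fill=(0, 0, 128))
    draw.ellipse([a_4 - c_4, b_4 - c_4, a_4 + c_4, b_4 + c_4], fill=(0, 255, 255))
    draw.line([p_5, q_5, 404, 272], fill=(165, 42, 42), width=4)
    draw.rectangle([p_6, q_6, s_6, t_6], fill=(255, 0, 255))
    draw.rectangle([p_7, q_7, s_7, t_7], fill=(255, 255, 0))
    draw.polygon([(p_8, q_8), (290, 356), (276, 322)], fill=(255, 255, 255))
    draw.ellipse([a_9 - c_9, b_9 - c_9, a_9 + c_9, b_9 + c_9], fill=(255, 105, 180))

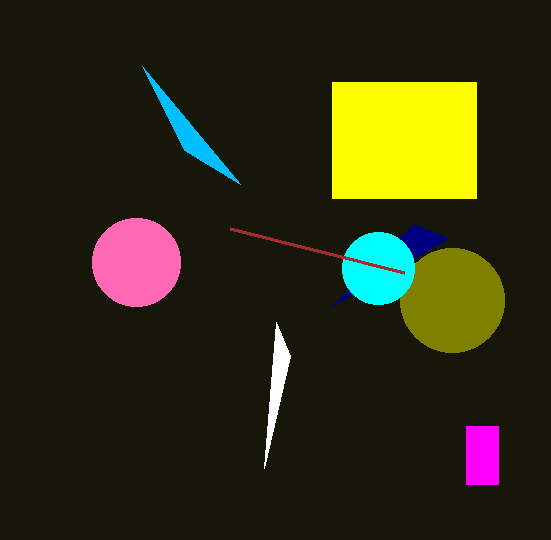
a_1 = 452, b_1 = 300, c_1 = 52, p_2 = 184, q_2 = 150, s_3 = 448, t_3 = 238, a_4 = 378, b_4 = 268, c_4 = 36, p_5 = 230, q_5 = 228, p_6 = 466, q_6 = 426, s_6 = 498, t_6 = 484, p_7 = 332, q_7 = 82, s_7 = 476, t_7 = 198, p_8 = 264, q_8 = 468, a_9 = 136, b_9 = 262, c_9 = 44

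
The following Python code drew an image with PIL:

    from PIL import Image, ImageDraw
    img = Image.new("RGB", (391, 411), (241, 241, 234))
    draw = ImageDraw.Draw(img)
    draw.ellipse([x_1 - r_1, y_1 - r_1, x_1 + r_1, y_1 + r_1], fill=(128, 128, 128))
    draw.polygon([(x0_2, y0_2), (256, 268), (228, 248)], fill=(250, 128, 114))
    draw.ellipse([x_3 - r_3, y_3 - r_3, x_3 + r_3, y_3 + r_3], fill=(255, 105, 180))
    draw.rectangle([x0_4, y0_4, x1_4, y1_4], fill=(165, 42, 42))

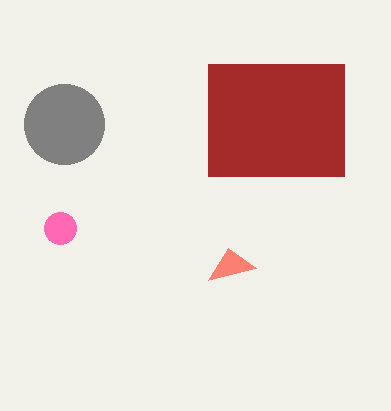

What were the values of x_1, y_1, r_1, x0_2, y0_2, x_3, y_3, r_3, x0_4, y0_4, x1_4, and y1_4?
x_1 = 64
y_1 = 124
r_1 = 40
x0_2 = 208
y0_2 = 280
x_3 = 60
y_3 = 228
r_3 = 16
x0_4 = 208
y0_4 = 64
x1_4 = 344
y1_4 = 176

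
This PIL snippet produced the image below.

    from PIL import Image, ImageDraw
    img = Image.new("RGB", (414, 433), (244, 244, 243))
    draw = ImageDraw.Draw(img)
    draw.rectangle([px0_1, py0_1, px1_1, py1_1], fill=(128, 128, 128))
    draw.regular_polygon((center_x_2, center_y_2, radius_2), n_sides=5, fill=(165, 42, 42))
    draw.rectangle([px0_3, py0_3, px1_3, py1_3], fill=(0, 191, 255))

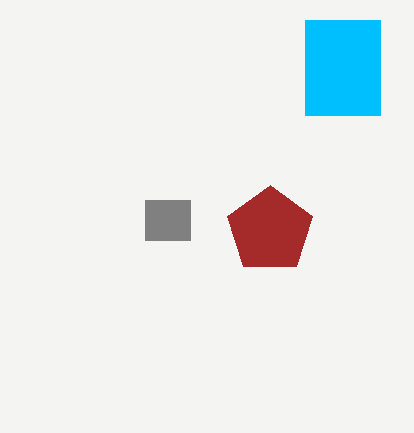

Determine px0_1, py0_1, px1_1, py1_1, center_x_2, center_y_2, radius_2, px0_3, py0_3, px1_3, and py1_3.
px0_1 = 145
py0_1 = 200
px1_1 = 190
py1_1 = 240
center_x_2 = 270
center_y_2 = 230
radius_2 = 45
px0_3 = 305
py0_3 = 20
px1_3 = 380
py1_3 = 115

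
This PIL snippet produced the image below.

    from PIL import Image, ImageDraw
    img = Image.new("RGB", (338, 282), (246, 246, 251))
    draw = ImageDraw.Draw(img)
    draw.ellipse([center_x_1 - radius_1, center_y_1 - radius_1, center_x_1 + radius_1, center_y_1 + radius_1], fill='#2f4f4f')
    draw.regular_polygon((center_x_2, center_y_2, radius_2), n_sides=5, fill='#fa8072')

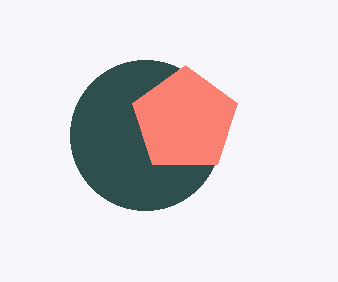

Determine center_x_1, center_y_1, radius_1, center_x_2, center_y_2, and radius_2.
center_x_1 = 145, center_y_1 = 135, radius_1 = 75, center_x_2 = 185, center_y_2 = 120, radius_2 = 55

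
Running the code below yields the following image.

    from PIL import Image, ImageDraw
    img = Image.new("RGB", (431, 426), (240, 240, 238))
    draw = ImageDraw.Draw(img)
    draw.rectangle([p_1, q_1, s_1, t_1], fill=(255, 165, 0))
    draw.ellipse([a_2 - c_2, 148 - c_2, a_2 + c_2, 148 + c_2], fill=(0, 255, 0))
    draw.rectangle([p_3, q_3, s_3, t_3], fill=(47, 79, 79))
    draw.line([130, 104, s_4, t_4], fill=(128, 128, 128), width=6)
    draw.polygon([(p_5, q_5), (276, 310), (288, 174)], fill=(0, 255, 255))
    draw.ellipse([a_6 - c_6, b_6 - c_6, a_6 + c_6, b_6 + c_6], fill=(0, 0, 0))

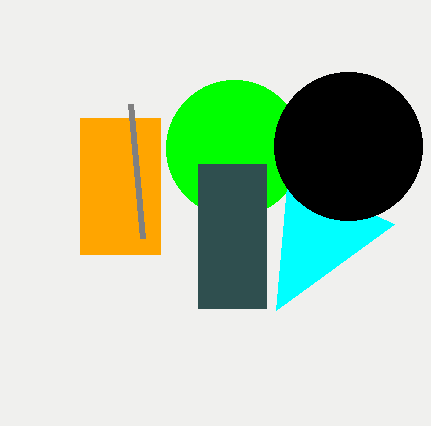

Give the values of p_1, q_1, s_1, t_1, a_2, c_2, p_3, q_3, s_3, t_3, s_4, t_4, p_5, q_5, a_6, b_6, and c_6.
p_1 = 80
q_1 = 118
s_1 = 160
t_1 = 254
a_2 = 234
c_2 = 68
p_3 = 198
q_3 = 164
s_3 = 266
t_3 = 308
s_4 = 142
t_4 = 238
p_5 = 394
q_5 = 224
a_6 = 348
b_6 = 146
c_6 = 74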